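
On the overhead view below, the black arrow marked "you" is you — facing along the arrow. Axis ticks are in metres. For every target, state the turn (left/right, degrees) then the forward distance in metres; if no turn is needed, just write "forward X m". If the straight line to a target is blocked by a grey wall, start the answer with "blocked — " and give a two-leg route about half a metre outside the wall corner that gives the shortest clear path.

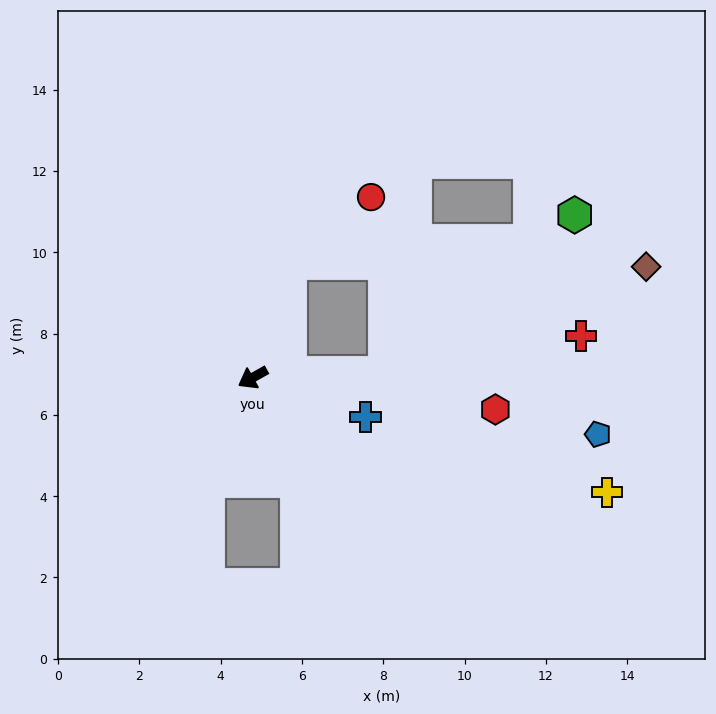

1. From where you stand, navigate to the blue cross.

turn left 131°, forward 2.9 m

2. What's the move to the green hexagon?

blocked — turn left 153°, forward 3.3 m, then turn left 38°, forward 6.1 m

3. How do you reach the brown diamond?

blocked — turn left 153°, forward 3.3 m, then turn left 20°, forward 6.9 m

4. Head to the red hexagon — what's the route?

turn left 143°, forward 6.0 m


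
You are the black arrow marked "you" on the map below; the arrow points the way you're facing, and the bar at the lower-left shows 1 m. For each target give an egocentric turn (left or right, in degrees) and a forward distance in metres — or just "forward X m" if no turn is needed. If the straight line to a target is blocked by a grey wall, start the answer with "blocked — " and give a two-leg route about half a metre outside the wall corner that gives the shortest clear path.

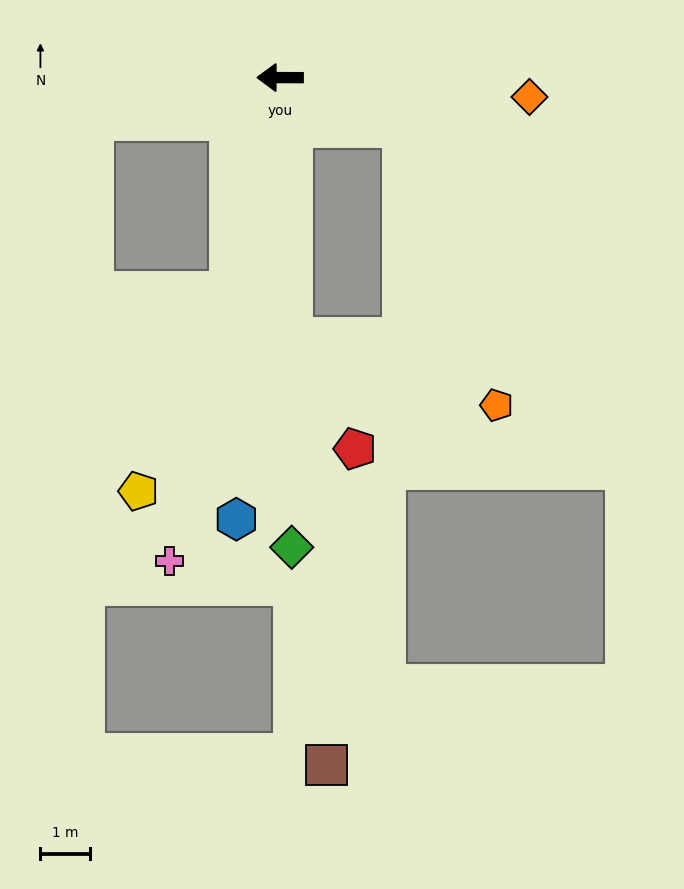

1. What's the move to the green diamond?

turn left 92°, forward 9.5 m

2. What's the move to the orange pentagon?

blocked — turn left 158°, forward 2.7 m, then turn right 49°, forward 6.0 m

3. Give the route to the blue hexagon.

turn left 85°, forward 9.0 m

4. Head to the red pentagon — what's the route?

blocked — turn left 93°, forward 5.3 m, then turn left 27°, forward 2.6 m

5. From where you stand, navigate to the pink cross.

turn left 77°, forward 10.1 m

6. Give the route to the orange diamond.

turn left 176°, forward 5.1 m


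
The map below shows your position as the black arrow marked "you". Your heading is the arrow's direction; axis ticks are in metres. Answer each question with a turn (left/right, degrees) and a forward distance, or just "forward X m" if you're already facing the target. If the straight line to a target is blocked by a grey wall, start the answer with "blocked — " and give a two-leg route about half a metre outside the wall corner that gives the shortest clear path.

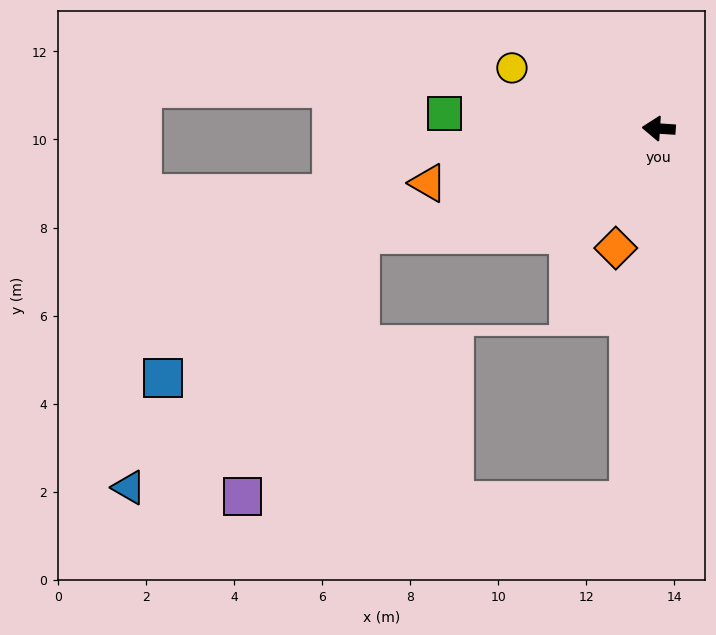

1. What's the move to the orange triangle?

turn left 17°, forward 5.4 m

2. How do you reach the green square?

forward 4.9 m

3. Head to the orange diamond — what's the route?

turn left 74°, forward 2.9 m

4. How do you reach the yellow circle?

turn right 19°, forward 3.6 m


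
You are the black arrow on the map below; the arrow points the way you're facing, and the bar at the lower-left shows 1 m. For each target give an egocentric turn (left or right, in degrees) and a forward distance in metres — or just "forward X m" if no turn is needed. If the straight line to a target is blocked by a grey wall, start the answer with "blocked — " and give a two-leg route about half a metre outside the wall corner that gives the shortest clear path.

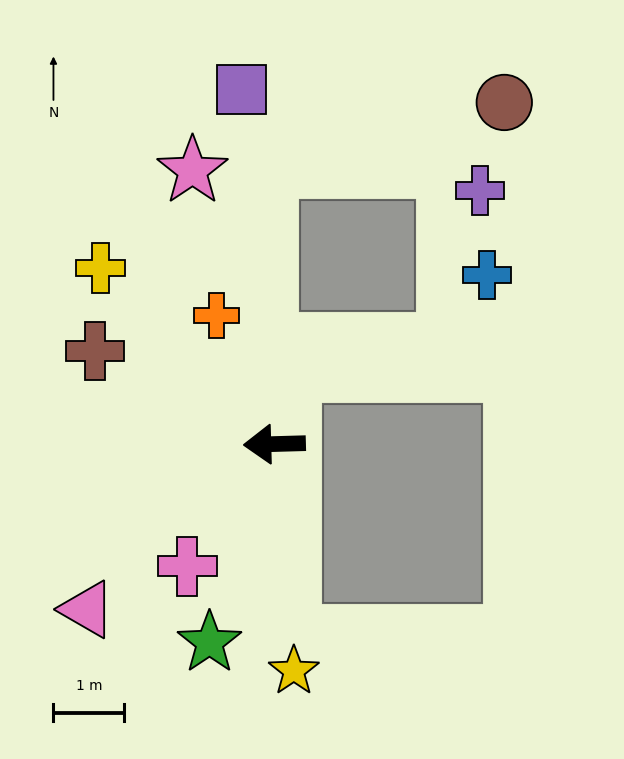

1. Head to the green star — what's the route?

turn left 70°, forward 2.9 m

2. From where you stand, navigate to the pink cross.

turn left 53°, forward 2.1 m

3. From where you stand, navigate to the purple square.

turn right 86°, forward 5.0 m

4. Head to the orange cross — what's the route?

turn right 67°, forward 2.0 m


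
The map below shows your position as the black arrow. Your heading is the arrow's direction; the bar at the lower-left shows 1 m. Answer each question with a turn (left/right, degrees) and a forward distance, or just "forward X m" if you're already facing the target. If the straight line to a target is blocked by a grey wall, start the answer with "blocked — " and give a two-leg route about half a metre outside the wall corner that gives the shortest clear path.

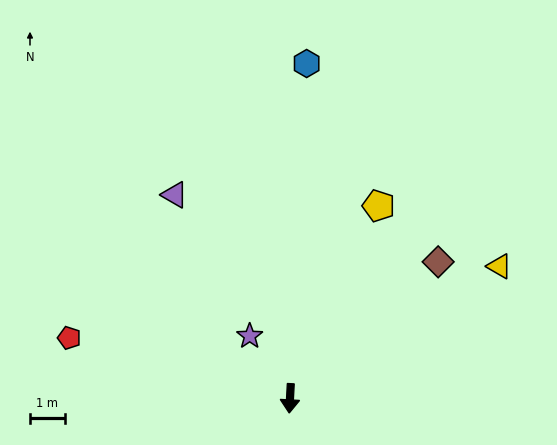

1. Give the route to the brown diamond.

turn left 136°, forward 5.8 m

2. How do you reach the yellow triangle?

turn left 125°, forward 7.2 m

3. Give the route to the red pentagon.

turn right 102°, forward 6.6 m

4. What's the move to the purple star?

turn right 144°, forward 2.1 m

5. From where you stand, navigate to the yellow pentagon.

turn left 158°, forward 6.1 m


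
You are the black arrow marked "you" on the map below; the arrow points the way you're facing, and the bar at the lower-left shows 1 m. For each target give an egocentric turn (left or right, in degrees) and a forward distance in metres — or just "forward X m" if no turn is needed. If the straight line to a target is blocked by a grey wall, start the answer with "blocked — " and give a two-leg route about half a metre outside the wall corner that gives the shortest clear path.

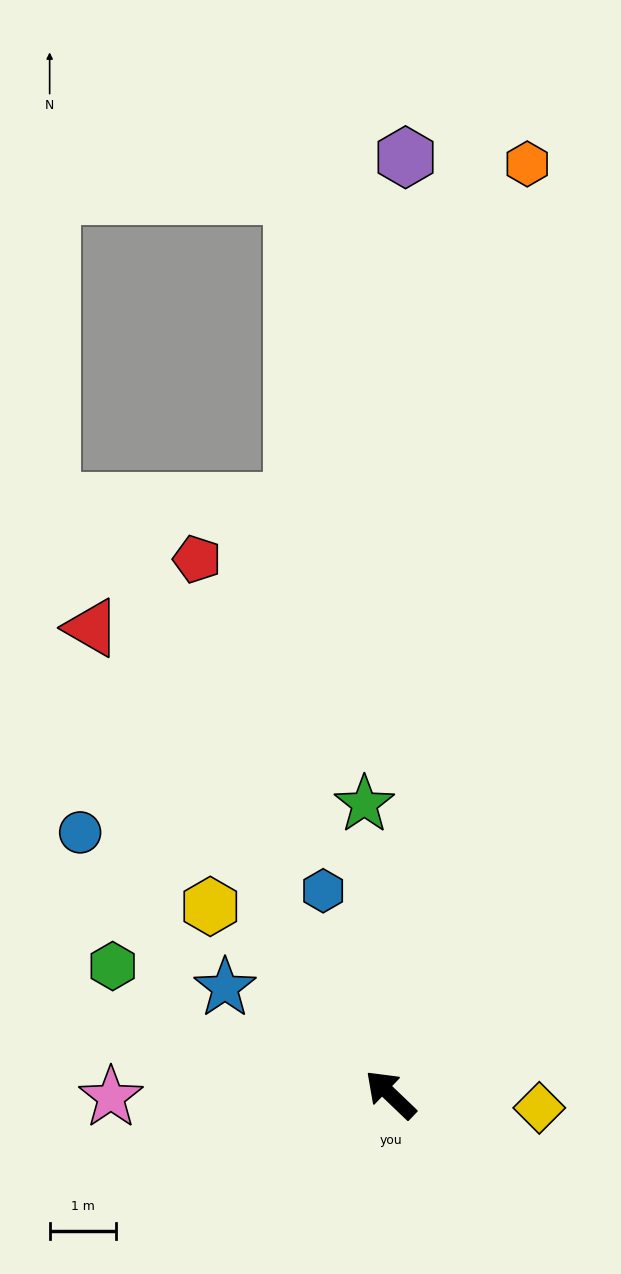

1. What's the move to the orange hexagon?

turn right 55°, forward 14.2 m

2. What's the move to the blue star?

turn left 11°, forward 3.0 m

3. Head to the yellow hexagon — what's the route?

turn right 2°, forward 3.9 m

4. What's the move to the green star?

turn right 41°, forward 4.4 m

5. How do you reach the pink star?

turn left 44°, forward 4.2 m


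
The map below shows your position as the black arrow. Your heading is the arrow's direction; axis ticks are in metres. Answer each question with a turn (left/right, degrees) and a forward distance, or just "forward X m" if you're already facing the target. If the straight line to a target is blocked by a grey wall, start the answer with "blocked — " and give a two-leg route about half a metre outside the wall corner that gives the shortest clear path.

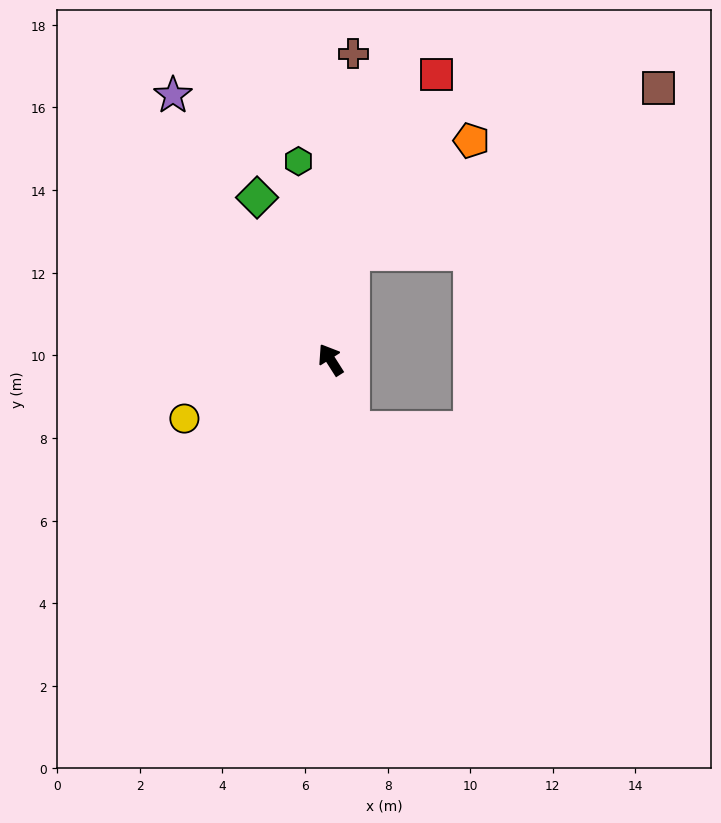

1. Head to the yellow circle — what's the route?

turn left 80°, forward 3.8 m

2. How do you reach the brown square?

blocked — turn right 44°, forward 2.6 m, then turn right 50°, forward 8.4 m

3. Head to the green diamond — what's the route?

turn right 8°, forward 4.3 m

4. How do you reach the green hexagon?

turn right 23°, forward 4.9 m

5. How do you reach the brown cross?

turn right 37°, forward 7.4 m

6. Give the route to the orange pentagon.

blocked — turn right 44°, forward 2.6 m, then turn right 35°, forward 4.0 m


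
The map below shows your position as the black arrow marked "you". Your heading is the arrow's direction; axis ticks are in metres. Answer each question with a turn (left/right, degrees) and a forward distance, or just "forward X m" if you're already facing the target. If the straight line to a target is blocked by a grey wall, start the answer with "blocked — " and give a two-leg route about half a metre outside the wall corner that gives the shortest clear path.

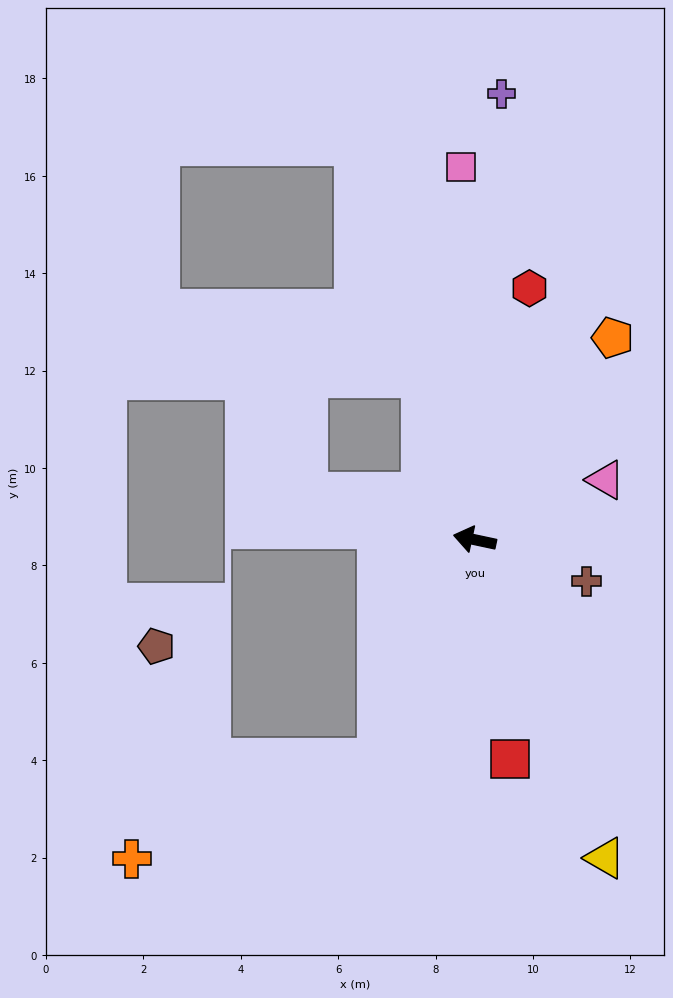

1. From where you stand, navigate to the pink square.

turn right 76°, forward 7.7 m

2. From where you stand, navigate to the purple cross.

turn right 81°, forward 9.2 m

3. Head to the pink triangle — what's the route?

turn right 143°, forward 3.0 m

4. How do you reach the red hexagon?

turn right 90°, forward 5.3 m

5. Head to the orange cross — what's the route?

blocked — turn left 78°, forward 4.9 m, then turn right 44°, forward 5.5 m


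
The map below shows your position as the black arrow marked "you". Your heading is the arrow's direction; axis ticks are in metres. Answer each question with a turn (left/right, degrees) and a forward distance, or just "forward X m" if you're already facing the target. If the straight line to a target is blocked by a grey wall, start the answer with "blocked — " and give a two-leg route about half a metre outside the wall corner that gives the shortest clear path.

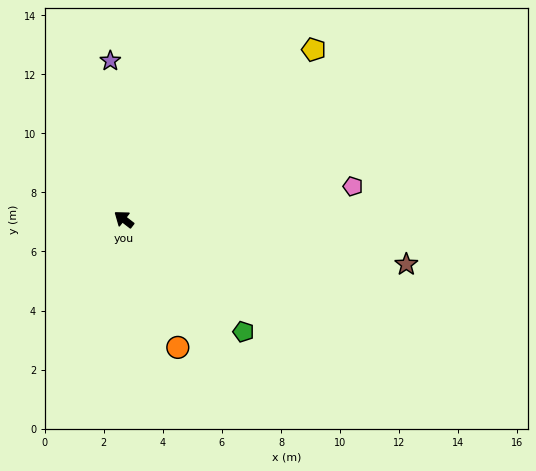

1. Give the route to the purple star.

turn right 47°, forward 5.4 m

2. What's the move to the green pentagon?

turn left 174°, forward 5.6 m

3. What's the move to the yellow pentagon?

turn right 101°, forward 8.6 m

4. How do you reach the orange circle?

turn left 151°, forward 4.7 m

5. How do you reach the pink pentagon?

turn right 134°, forward 7.8 m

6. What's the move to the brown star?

turn right 151°, forward 9.7 m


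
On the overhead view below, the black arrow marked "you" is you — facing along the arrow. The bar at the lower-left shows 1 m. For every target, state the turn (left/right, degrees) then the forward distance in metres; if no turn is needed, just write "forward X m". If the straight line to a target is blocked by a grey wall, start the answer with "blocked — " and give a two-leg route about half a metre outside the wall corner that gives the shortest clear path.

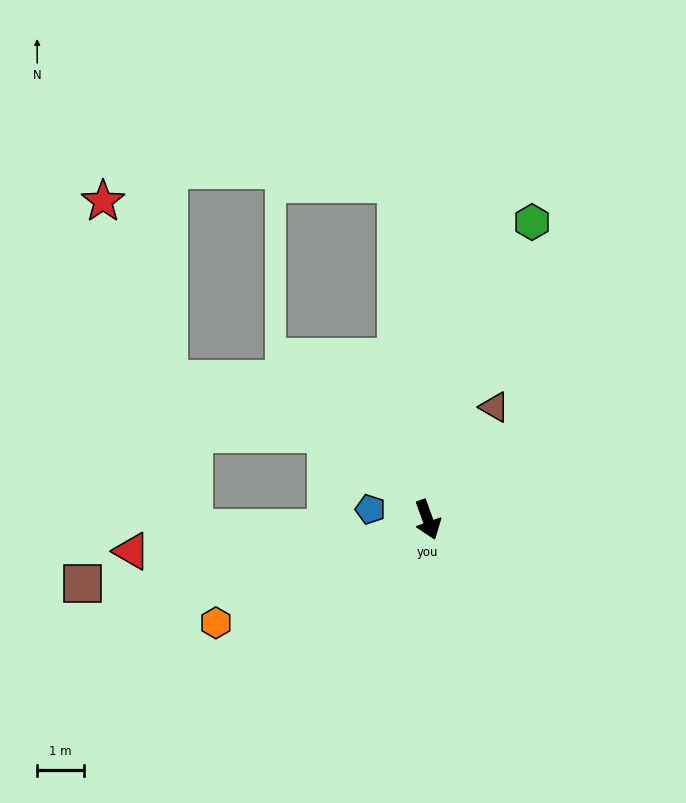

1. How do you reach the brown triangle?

turn left 130°, forward 2.8 m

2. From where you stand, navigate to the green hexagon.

turn left 141°, forward 6.8 m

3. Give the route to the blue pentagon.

turn right 120°, forward 1.3 m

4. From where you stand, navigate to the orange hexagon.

turn right 84°, forward 5.1 m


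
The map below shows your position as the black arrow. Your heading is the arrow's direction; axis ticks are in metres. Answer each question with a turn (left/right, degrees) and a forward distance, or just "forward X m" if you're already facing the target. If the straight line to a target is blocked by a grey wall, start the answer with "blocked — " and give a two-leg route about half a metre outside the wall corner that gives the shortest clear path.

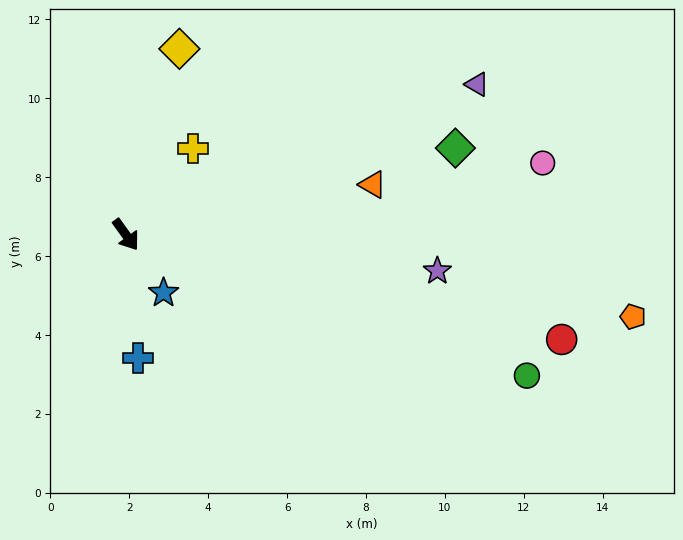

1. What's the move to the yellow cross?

turn left 106°, forward 2.8 m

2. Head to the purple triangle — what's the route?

turn left 77°, forward 9.7 m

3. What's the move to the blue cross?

turn right 30°, forward 3.1 m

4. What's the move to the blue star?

turn right 3°, forward 1.8 m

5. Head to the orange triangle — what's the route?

turn left 66°, forward 6.4 m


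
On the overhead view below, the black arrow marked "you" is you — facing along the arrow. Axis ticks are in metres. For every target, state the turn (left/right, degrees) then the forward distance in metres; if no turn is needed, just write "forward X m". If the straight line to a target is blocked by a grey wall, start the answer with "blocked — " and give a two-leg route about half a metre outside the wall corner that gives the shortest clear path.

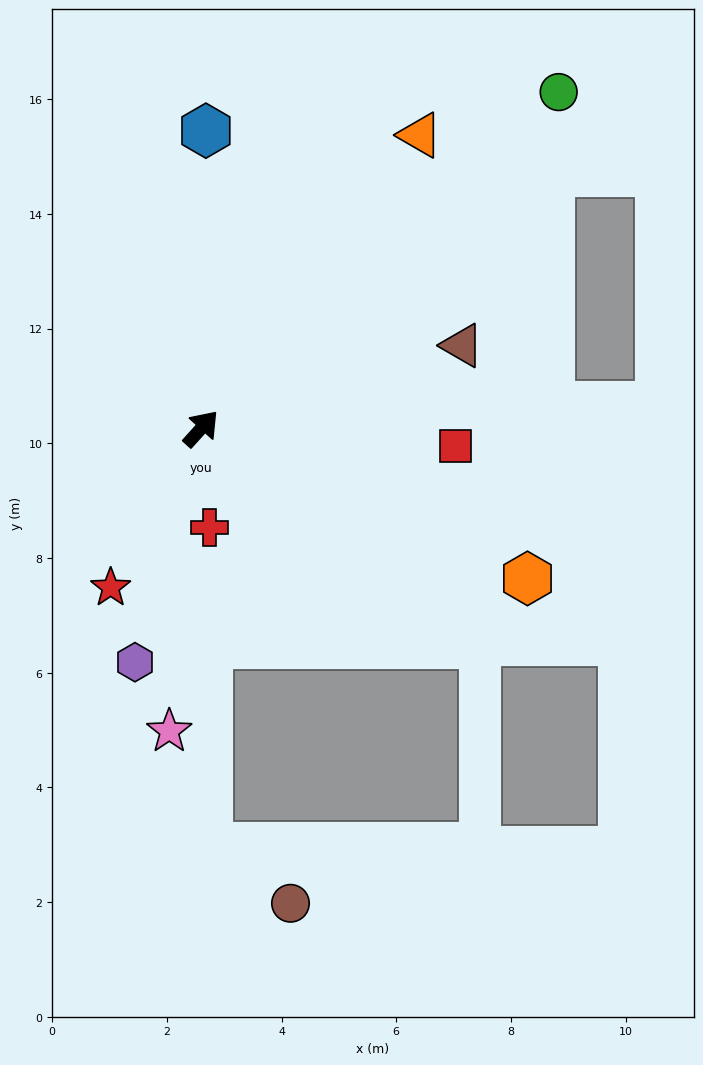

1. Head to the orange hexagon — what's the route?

turn right 73°, forward 6.3 m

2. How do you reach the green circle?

turn right 5°, forward 8.6 m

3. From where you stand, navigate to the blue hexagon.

turn left 41°, forward 5.2 m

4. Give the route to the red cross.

turn right 133°, forward 1.7 m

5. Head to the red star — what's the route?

turn right 168°, forward 3.2 m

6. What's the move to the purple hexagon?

turn right 154°, forward 4.2 m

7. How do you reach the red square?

turn right 52°, forward 4.4 m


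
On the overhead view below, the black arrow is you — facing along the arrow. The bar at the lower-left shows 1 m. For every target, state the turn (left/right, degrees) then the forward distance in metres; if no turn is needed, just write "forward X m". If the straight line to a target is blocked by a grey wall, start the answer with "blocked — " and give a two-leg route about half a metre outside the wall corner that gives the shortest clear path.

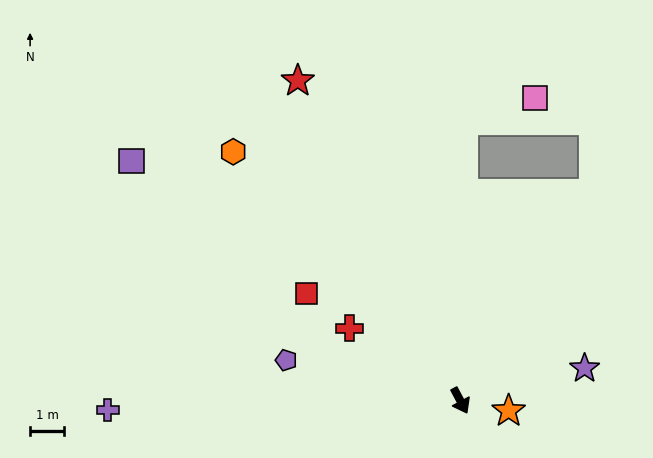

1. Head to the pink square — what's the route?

blocked — turn left 151°, forward 8.1 m, then turn right 71°, forward 2.2 m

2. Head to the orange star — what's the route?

turn left 50°, forward 1.4 m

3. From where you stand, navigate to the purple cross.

turn right 116°, forward 10.3 m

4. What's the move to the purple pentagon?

turn right 131°, forward 5.2 m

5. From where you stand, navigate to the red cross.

turn right 151°, forward 3.8 m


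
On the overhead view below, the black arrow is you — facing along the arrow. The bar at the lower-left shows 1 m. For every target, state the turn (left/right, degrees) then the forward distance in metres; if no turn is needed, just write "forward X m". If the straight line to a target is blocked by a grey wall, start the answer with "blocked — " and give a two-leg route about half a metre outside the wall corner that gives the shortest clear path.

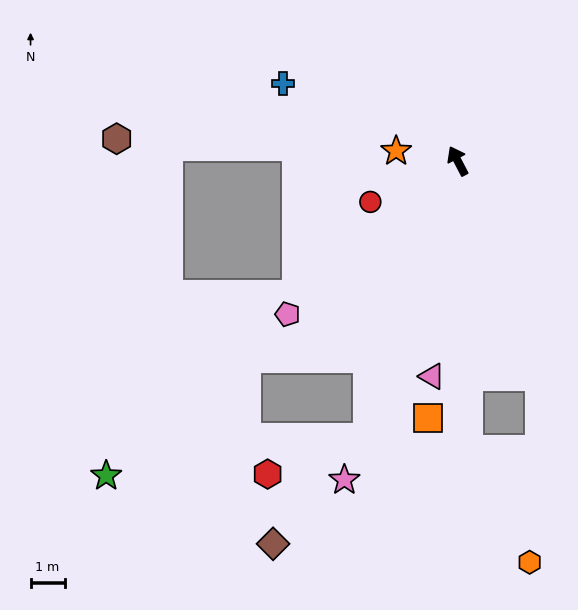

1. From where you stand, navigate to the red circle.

turn left 88°, forward 2.8 m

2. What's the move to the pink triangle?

turn left 146°, forward 6.4 m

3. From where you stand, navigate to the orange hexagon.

blocked — turn left 154°, forward 8.5 m, then turn left 27°, forward 3.8 m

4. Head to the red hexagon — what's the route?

blocked — turn left 134°, forward 8.5 m, then turn right 51°, forward 3.1 m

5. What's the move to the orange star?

turn left 53°, forward 1.8 m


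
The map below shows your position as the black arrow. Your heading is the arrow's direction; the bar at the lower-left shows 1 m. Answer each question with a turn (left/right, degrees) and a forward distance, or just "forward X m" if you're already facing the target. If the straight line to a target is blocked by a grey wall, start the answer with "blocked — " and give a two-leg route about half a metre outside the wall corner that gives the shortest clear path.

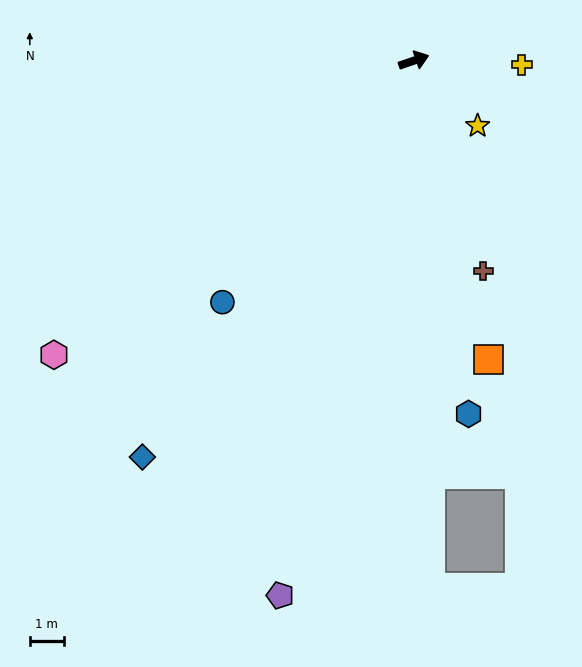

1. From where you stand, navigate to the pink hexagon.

turn right 160°, forward 13.7 m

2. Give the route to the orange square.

turn right 95°, forward 9.1 m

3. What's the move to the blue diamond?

turn right 143°, forward 14.2 m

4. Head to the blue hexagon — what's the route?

turn right 100°, forward 10.6 m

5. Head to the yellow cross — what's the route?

turn right 21°, forward 3.2 m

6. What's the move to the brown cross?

turn right 91°, forward 6.5 m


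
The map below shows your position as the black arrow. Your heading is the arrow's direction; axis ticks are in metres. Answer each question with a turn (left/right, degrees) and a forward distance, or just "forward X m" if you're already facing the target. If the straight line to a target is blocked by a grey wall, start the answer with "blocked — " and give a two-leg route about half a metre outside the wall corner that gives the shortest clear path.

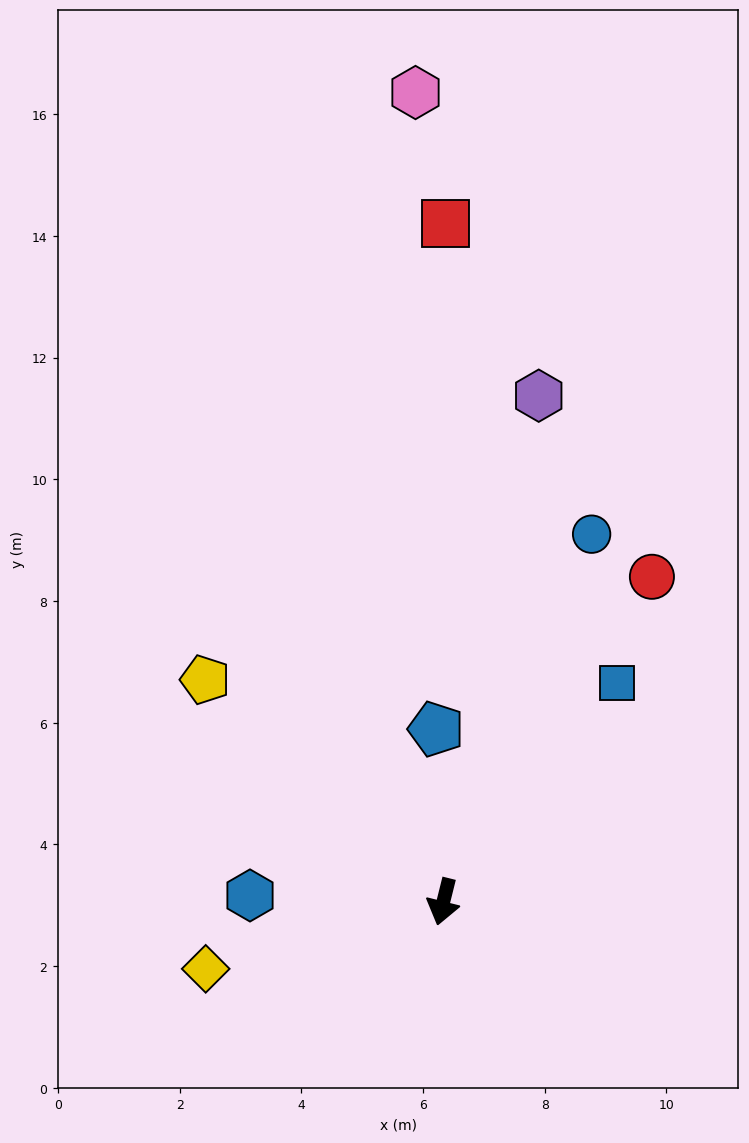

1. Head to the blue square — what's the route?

turn left 156°, forward 4.6 m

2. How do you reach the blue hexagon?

turn right 78°, forward 3.2 m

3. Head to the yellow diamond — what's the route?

turn right 60°, forward 4.1 m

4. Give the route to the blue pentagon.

turn right 164°, forward 2.8 m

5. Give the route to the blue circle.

turn left 172°, forward 6.5 m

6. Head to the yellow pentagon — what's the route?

turn right 119°, forward 5.4 m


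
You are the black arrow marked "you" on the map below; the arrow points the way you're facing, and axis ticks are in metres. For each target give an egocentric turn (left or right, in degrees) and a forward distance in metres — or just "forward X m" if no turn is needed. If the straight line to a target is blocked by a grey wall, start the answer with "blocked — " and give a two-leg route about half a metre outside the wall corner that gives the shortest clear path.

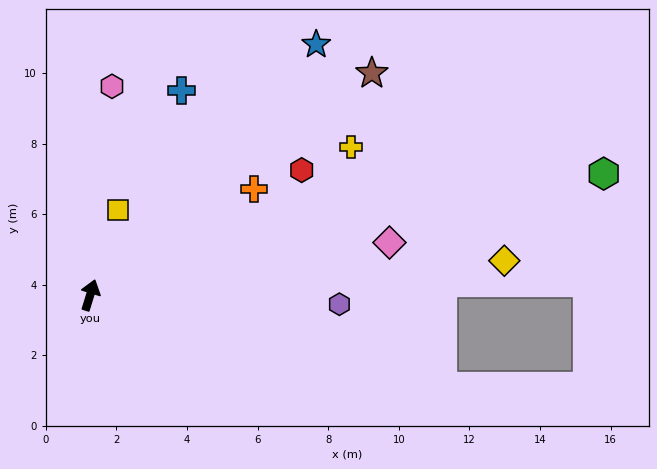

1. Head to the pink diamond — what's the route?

turn right 63°, forward 8.6 m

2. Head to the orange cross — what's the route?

turn right 40°, forward 5.5 m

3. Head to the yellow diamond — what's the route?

turn right 68°, forward 11.8 m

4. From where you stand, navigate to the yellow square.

forward 2.5 m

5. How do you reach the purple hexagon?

turn right 75°, forward 7.1 m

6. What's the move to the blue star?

turn right 25°, forward 9.6 m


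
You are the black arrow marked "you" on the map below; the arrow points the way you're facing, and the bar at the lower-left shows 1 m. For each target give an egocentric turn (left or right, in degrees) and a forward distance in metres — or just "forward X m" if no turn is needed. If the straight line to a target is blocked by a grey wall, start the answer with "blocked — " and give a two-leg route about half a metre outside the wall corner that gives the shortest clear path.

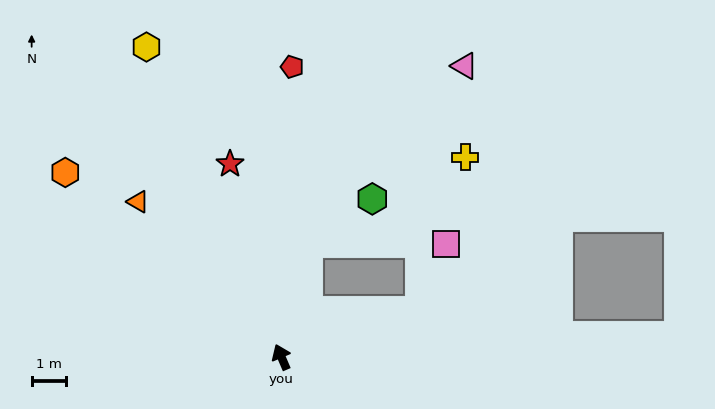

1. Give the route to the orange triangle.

turn left 20°, forward 6.1 m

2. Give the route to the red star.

turn right 8°, forward 5.7 m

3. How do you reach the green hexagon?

blocked — turn right 37°, forward 3.4 m, then turn right 41°, forward 2.2 m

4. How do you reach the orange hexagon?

turn left 26°, forward 8.2 m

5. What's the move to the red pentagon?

turn right 25°, forward 8.3 m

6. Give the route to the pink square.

blocked — turn right 95°, forward 4.2 m, then turn left 50°, forward 2.1 m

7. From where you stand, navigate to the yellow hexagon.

forward 9.7 m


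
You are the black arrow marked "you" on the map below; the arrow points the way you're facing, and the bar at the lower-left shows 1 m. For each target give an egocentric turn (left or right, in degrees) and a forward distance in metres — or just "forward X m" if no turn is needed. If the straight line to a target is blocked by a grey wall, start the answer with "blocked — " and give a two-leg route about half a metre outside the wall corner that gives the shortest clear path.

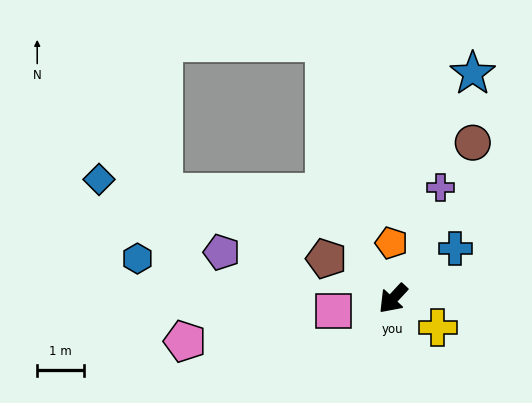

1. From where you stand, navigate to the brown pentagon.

turn right 78°, forward 1.7 m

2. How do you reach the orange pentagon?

turn right 136°, forward 1.2 m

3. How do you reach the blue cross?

turn left 172°, forward 1.7 m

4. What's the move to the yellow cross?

turn left 100°, forward 1.2 m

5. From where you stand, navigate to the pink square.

turn right 35°, forward 1.3 m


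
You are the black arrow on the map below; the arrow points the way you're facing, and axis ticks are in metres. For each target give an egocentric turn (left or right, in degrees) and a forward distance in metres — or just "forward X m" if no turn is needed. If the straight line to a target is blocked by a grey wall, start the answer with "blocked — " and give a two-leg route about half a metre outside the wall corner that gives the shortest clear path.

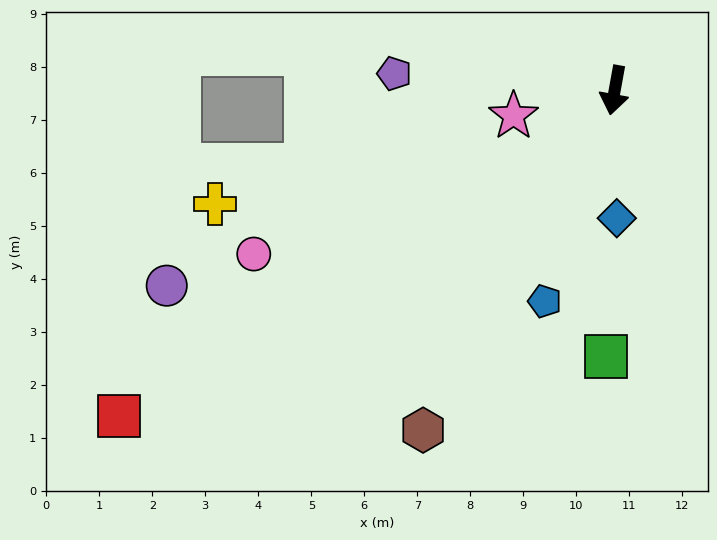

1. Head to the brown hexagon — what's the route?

turn right 19°, forward 7.4 m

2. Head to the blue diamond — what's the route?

turn left 11°, forward 2.4 m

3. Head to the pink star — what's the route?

turn right 66°, forward 2.0 m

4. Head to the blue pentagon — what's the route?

turn right 8°, forward 4.2 m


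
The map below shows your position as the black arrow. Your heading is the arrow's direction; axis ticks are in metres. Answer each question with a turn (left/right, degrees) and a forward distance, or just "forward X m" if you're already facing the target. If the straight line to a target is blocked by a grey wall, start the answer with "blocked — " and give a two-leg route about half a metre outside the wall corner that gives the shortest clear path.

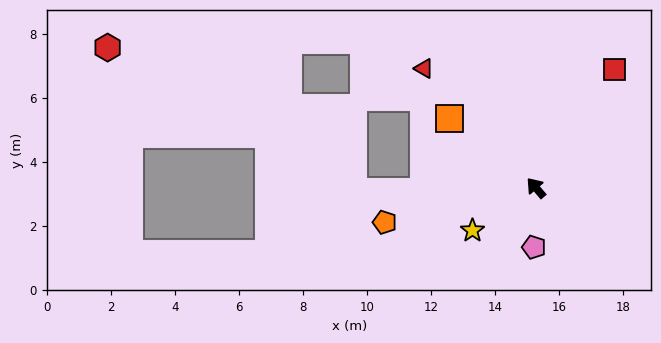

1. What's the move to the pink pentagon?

turn left 138°, forward 1.9 m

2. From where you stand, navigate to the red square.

turn right 74°, forward 4.4 m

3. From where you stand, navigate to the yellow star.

turn left 83°, forward 2.4 m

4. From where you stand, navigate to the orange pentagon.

turn left 62°, forward 4.8 m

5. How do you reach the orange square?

turn left 11°, forward 3.4 m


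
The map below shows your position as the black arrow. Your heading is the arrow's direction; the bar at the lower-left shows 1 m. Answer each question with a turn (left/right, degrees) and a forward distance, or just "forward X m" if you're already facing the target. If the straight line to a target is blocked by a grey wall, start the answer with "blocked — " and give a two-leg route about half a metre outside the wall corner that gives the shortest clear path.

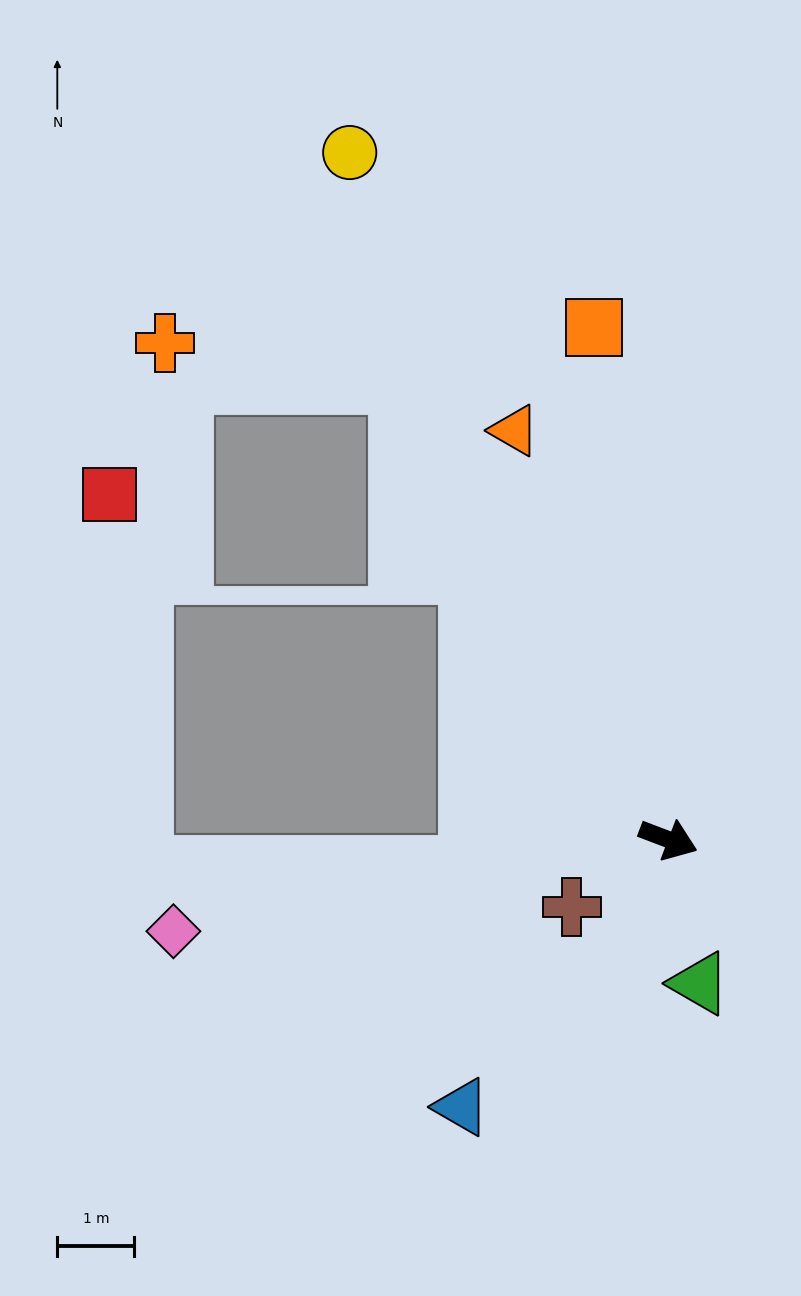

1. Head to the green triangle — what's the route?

turn right 57°, forward 1.9 m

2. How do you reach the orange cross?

blocked — turn left 141°, forward 6.9 m, then turn left 51°, forward 3.1 m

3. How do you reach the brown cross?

turn right 124°, forward 1.5 m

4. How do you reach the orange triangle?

turn left 132°, forward 5.7 m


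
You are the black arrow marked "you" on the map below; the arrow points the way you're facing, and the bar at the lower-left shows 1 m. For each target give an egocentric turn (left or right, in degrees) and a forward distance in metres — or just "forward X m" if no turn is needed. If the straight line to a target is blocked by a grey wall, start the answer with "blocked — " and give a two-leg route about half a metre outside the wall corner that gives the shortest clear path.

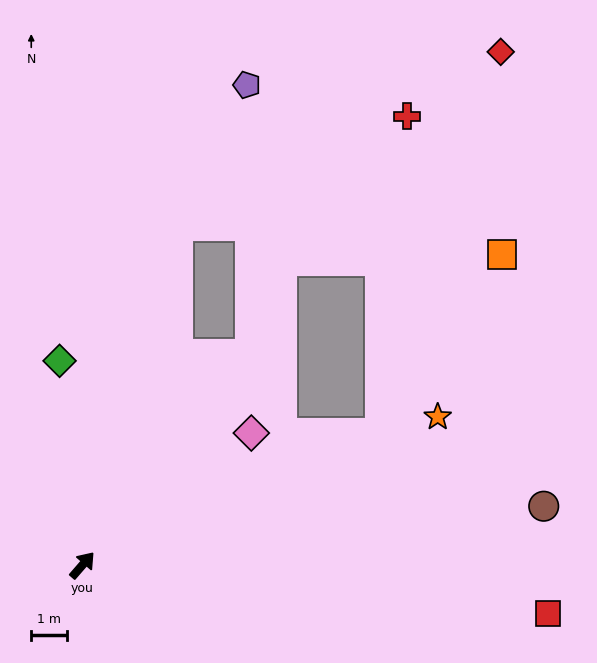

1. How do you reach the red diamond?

blocked — turn right 25°, forward 9.2 m, then turn left 48°, forward 11.3 m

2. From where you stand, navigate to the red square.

turn right 55°, forward 13.2 m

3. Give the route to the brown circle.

turn right 42°, forward 13.2 m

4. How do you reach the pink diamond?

turn right 11°, forward 6.1 m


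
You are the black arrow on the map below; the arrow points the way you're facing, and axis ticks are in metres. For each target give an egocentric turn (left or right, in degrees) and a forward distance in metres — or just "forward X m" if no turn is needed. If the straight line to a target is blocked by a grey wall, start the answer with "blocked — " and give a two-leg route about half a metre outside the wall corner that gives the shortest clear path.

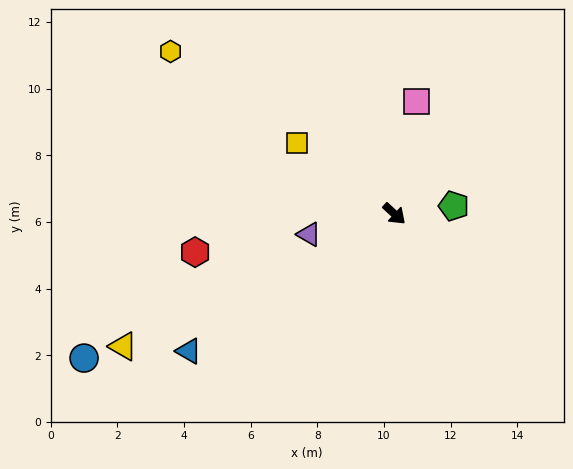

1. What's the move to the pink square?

turn left 122°, forward 3.4 m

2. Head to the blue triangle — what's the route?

turn right 104°, forward 7.4 m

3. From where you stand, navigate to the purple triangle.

turn right 124°, forward 2.6 m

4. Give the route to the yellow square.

turn right 173°, forward 3.6 m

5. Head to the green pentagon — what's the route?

turn left 50°, forward 1.8 m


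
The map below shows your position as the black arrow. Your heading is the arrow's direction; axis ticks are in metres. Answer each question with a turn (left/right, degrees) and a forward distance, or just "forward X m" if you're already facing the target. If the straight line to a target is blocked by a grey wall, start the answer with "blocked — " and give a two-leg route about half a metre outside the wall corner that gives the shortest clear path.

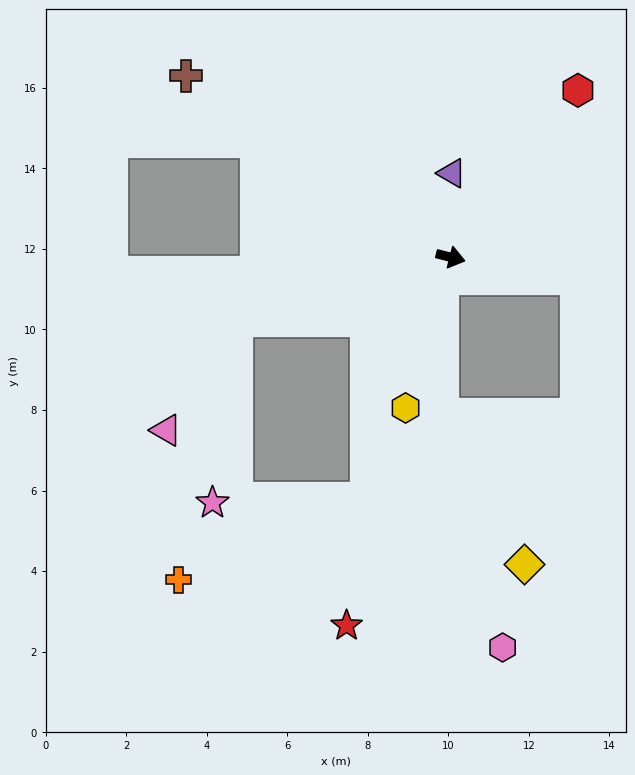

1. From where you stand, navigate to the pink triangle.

blocked — turn right 149°, forward 5.6 m, then turn left 41°, forward 3.2 m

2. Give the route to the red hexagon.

turn left 67°, forward 5.2 m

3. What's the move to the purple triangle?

turn left 103°, forward 2.1 m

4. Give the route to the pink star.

blocked — turn right 149°, forward 5.6 m, then turn left 66°, forward 4.6 m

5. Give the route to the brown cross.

turn left 160°, forward 8.0 m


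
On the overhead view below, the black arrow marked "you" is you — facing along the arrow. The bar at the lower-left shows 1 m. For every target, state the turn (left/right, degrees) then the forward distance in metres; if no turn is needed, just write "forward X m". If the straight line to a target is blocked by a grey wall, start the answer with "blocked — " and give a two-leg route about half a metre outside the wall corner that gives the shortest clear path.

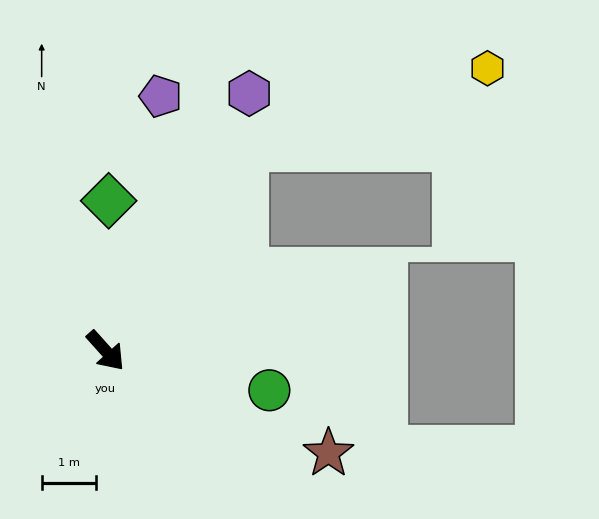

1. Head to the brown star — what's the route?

turn left 23°, forward 4.5 m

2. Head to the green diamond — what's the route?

turn left 137°, forward 2.8 m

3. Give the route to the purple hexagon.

turn left 109°, forward 5.4 m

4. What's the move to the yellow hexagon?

blocked — turn left 103°, forward 4.5 m, then turn right 36°, forward 4.7 m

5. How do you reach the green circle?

turn left 35°, forward 3.1 m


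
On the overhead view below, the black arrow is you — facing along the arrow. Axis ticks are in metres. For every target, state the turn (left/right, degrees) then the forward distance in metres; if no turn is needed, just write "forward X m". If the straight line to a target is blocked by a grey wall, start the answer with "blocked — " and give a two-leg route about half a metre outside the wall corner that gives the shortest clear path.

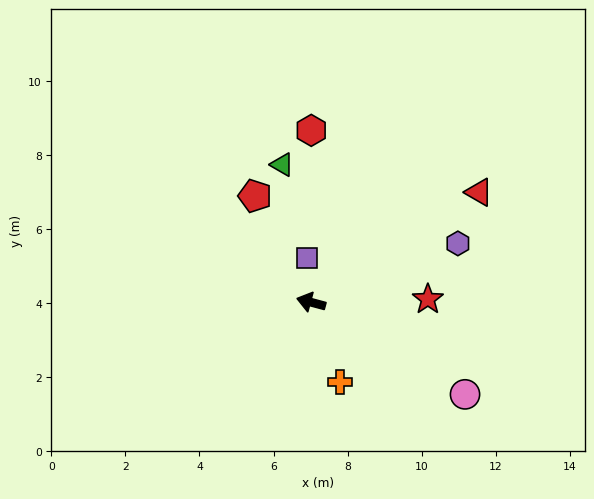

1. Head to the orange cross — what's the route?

turn left 125°, forward 2.3 m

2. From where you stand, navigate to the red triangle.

turn right 132°, forward 5.4 m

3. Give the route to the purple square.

turn right 69°, forward 1.2 m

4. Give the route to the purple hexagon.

turn right 143°, forward 4.3 m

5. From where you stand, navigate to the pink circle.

turn left 164°, forward 4.8 m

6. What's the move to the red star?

turn right 163°, forward 3.2 m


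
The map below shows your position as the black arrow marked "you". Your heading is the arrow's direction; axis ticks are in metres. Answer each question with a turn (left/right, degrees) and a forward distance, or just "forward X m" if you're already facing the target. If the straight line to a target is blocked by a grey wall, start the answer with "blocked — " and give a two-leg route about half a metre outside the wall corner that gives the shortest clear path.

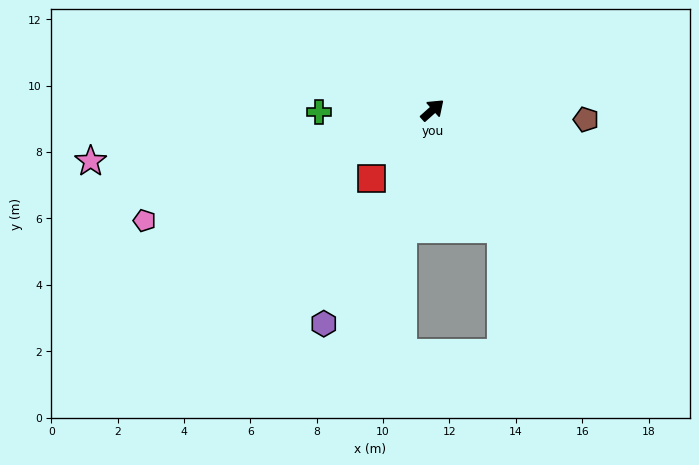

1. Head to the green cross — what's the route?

turn left 139°, forward 3.4 m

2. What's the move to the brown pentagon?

turn right 45°, forward 4.6 m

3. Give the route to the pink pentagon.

turn left 159°, forward 9.3 m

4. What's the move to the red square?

turn right 174°, forward 2.8 m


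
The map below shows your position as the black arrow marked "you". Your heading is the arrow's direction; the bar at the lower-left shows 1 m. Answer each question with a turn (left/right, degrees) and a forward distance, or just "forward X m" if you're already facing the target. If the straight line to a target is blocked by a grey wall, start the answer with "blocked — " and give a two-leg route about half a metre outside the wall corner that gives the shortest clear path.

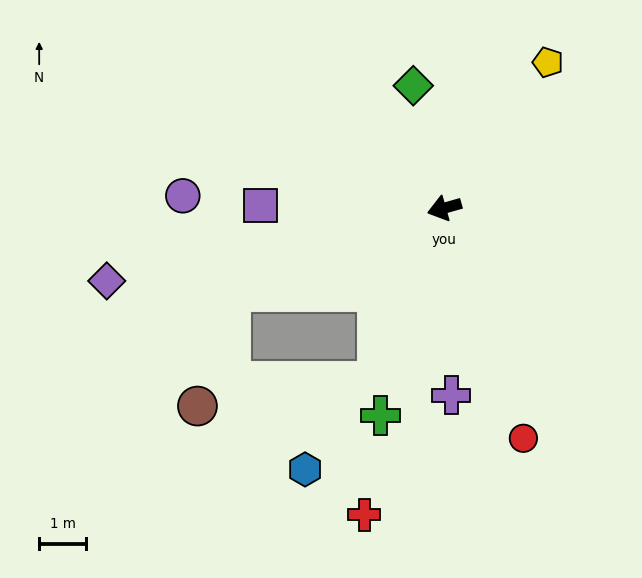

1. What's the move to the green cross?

turn left 57°, forward 4.6 m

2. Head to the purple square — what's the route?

turn right 17°, forward 3.9 m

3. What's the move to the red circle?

turn left 93°, forward 5.1 m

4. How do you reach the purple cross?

turn left 76°, forward 4.0 m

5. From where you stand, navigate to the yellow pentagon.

turn right 141°, forward 3.8 m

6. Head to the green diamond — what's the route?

turn right 92°, forward 2.7 m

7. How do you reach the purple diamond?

turn right 4°, forward 7.3 m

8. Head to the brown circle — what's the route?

blocked — turn left 5°, forward 4.9 m, then turn left 53°, forward 2.5 m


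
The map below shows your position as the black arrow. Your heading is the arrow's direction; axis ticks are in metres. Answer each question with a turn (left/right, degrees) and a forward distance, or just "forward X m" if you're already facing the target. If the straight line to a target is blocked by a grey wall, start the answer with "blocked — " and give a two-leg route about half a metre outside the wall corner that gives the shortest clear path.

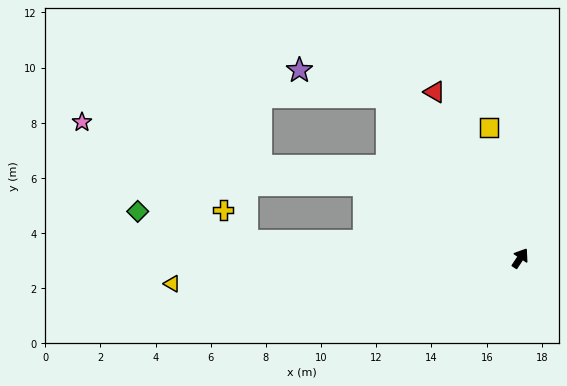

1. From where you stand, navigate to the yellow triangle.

turn left 128°, forward 12.6 m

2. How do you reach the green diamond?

blocked — turn left 120°, forward 9.9 m, then turn right 12°, forward 4.1 m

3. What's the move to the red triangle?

turn left 61°, forward 6.8 m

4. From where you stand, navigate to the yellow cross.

blocked — turn left 120°, forward 9.9 m, then turn right 50°, forward 1.4 m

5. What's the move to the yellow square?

turn left 47°, forward 4.9 m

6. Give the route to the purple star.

blocked — turn left 73°, forward 7.6 m, then turn left 34°, forward 3.3 m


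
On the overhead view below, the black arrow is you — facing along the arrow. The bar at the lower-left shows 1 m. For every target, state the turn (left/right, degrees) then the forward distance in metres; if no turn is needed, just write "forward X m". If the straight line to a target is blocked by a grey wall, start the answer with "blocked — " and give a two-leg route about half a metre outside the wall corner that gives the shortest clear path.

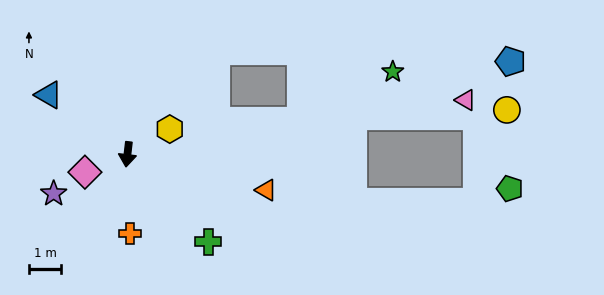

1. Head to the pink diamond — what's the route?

turn right 61°, forward 1.4 m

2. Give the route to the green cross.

turn left 50°, forward 3.7 m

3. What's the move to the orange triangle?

turn left 82°, forward 4.4 m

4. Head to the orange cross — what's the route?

turn left 9°, forward 2.4 m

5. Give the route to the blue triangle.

turn right 120°, forward 3.0 m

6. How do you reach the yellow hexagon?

turn left 128°, forward 1.5 m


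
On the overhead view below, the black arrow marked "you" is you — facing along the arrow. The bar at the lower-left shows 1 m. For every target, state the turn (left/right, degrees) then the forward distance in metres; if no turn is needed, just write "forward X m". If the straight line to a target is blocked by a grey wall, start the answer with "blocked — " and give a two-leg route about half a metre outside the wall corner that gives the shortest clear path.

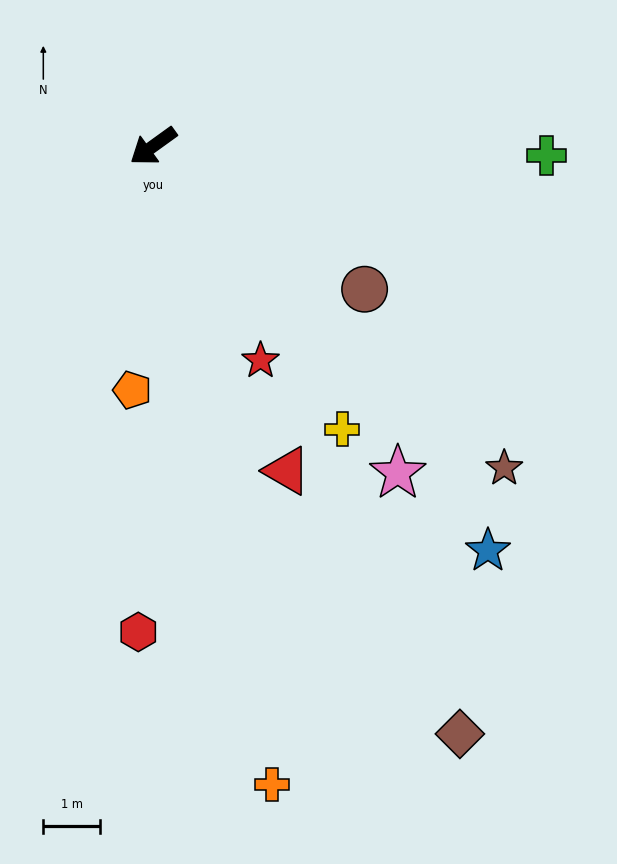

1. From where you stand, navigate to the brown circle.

turn left 110°, forward 4.5 m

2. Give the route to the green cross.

turn left 143°, forward 6.9 m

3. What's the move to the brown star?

turn left 102°, forward 8.4 m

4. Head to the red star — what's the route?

turn left 81°, forward 4.2 m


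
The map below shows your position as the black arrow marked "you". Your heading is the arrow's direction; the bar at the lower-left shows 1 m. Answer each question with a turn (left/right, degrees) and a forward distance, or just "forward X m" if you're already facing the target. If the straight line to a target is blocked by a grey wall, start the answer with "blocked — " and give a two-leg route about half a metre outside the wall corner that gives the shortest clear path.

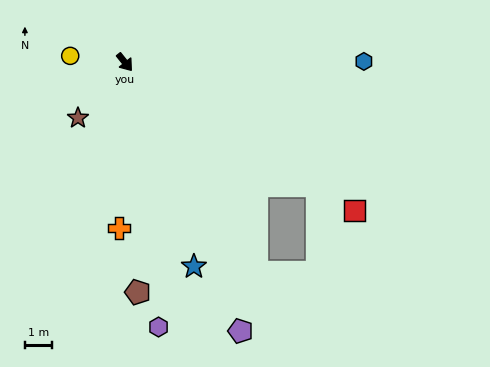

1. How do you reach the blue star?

turn right 20°, forward 8.0 m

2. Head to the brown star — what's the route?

turn right 79°, forward 2.7 m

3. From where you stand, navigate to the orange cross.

turn right 41°, forward 6.2 m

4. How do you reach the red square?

turn left 19°, forward 10.2 m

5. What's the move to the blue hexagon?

turn left 52°, forward 8.9 m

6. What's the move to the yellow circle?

turn right 135°, forward 2.1 m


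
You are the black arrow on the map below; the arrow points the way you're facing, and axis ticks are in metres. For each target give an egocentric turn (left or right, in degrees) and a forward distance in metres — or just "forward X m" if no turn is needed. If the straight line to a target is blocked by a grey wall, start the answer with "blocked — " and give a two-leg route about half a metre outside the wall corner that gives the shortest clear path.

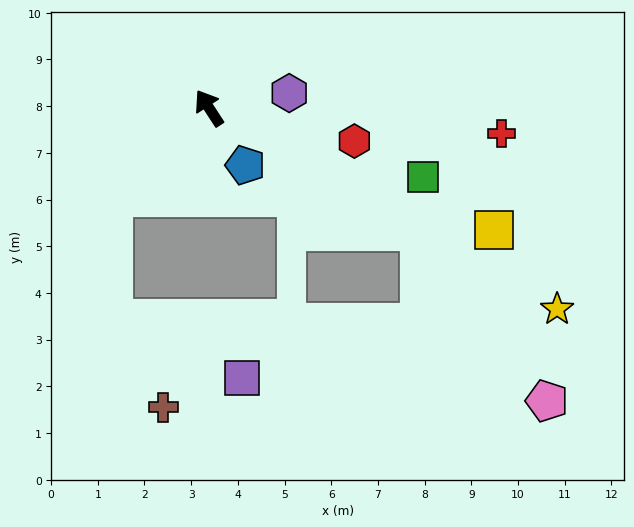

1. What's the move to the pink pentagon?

blocked — turn right 153°, forward 5.2 m, then turn right 23°, forward 4.5 m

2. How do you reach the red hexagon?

turn right 136°, forward 3.2 m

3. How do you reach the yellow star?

turn right 153°, forward 8.6 m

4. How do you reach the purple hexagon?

turn right 113°, forward 1.7 m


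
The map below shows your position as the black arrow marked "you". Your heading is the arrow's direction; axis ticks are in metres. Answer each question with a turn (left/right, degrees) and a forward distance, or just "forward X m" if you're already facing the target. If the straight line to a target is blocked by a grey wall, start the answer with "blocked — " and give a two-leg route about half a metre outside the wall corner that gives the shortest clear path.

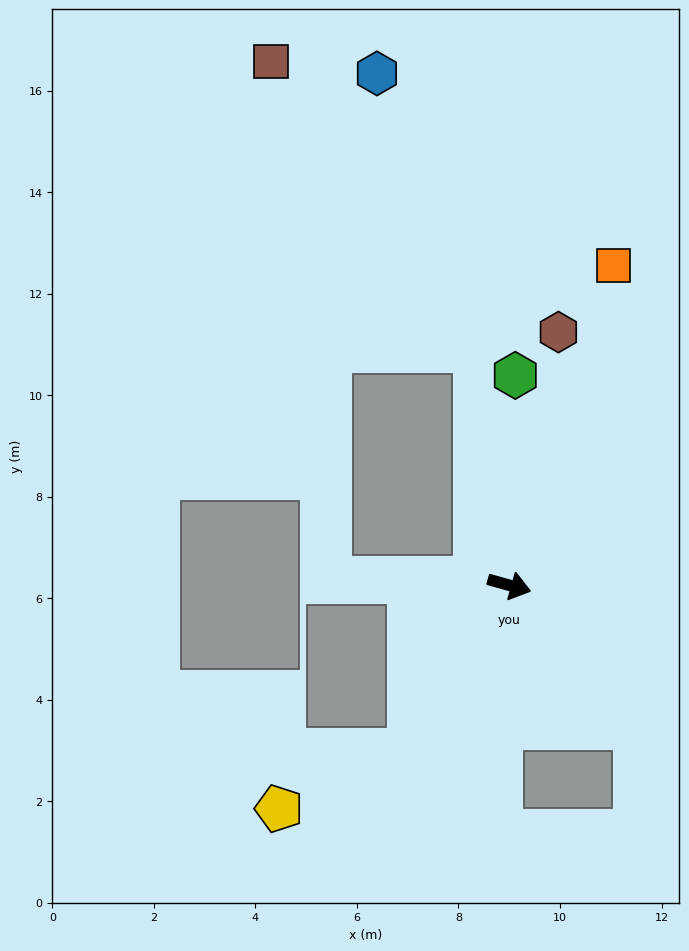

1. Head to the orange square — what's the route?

turn left 88°, forward 6.6 m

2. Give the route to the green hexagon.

turn left 104°, forward 4.1 m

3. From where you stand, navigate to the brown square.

blocked — turn left 114°, forward 4.7 m, then turn left 27°, forward 7.0 m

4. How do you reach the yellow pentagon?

blocked — turn right 106°, forward 3.8 m, then turn right 34°, forward 2.8 m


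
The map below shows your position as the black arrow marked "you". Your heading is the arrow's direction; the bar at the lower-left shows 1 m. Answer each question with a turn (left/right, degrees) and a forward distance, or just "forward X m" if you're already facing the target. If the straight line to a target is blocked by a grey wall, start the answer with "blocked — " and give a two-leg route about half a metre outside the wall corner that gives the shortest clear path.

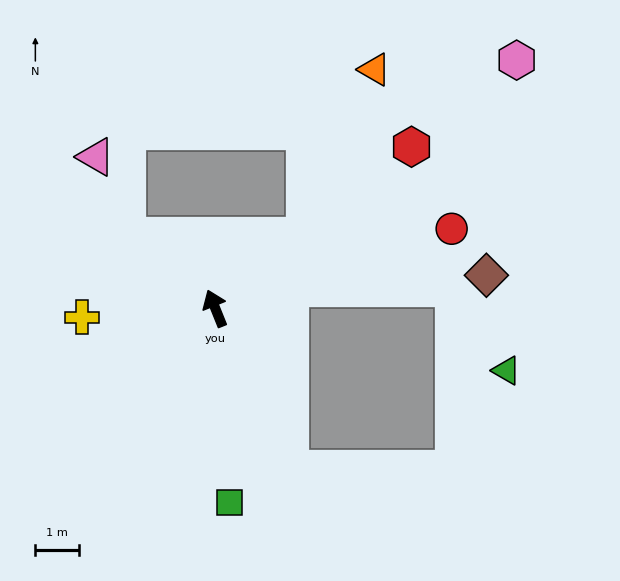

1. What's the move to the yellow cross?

turn left 72°, forward 3.1 m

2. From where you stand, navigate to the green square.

turn left 162°, forward 4.5 m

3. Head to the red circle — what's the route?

turn right 93°, forward 5.7 m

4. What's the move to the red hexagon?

turn right 72°, forward 5.8 m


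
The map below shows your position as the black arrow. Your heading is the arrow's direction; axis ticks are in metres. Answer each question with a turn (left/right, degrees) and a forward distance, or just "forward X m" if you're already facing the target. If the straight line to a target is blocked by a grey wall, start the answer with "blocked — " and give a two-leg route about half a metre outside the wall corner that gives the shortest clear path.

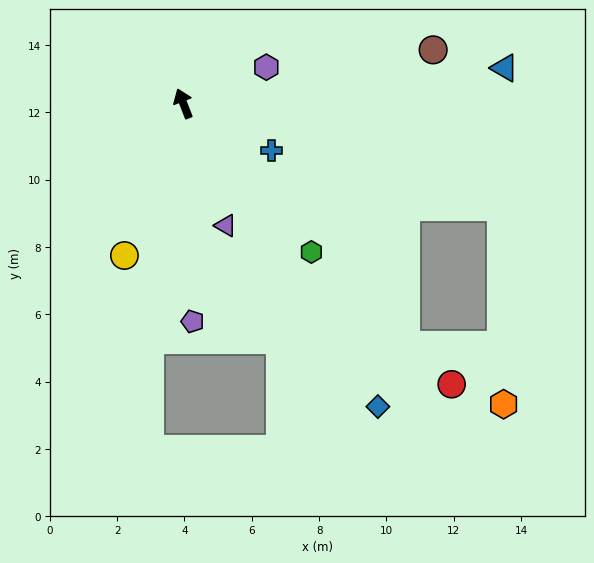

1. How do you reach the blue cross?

turn right 139°, forward 3.0 m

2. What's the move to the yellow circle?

turn left 138°, forward 4.8 m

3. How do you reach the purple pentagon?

turn left 161°, forward 6.5 m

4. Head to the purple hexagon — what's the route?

turn right 88°, forward 2.7 m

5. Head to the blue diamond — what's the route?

turn right 169°, forward 10.7 m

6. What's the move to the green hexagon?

turn right 160°, forward 5.8 m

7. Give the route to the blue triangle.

turn right 105°, forward 9.6 m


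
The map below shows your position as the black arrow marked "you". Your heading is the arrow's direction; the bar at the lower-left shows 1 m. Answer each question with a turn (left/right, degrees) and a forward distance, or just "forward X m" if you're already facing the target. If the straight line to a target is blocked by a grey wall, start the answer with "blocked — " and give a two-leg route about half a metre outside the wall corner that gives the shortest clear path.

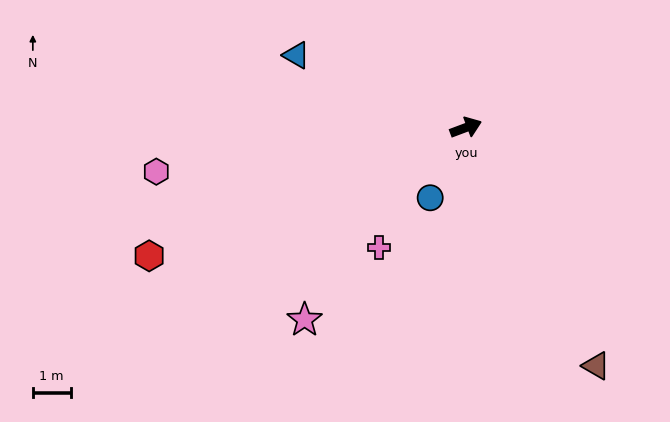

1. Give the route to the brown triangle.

turn right 82°, forward 7.2 m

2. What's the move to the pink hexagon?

turn left 168°, forward 8.3 m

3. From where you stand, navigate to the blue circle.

turn right 138°, forward 2.1 m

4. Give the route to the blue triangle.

turn left 136°, forward 4.9 m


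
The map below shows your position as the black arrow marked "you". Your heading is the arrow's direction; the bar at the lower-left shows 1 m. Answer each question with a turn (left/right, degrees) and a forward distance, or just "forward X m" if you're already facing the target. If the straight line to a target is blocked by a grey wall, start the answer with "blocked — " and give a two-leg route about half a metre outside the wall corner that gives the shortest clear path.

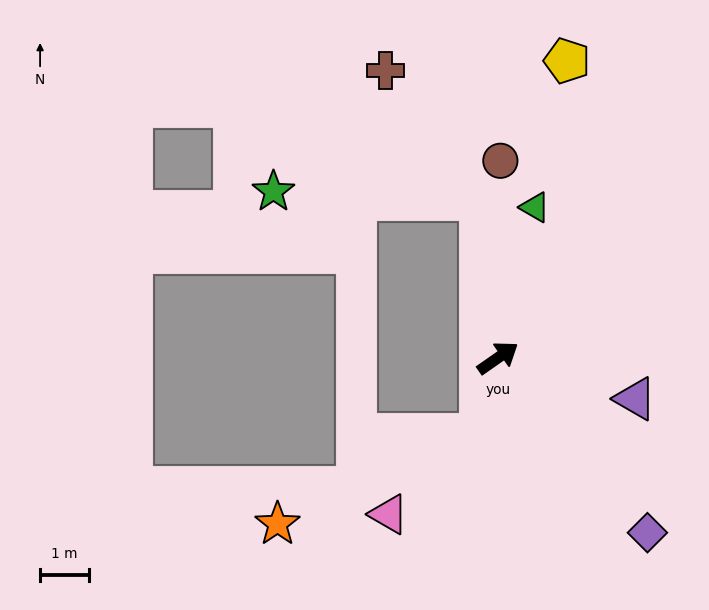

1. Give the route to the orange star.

blocked — turn right 138°, forward 1.6 m, then turn right 53°, forward 4.6 m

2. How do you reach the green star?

blocked — turn left 62°, forward 3.3 m, then turn left 81°, forward 4.3 m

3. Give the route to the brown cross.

blocked — turn left 62°, forward 3.3 m, then turn left 29°, forward 3.3 m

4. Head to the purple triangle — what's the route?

turn right 52°, forward 3.0 m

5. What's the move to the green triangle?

turn left 41°, forward 3.2 m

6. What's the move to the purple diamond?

turn right 84°, forward 4.7 m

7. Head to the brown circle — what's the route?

turn left 54°, forward 4.1 m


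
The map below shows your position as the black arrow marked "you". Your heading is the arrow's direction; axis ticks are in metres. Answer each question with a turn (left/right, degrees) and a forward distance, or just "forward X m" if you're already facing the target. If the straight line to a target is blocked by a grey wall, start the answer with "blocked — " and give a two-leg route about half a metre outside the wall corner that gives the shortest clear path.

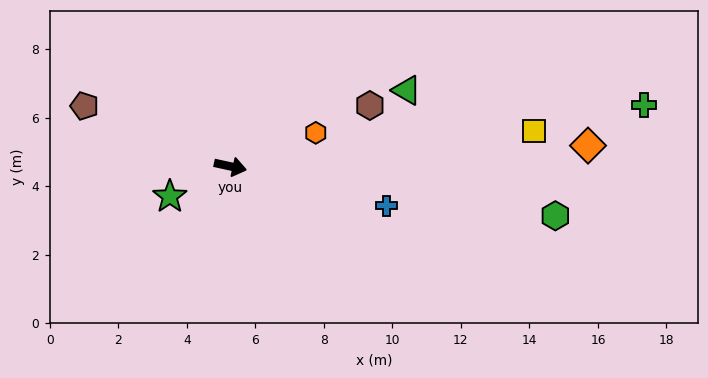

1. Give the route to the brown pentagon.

turn left 170°, forward 4.6 m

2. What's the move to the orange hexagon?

turn left 34°, forward 2.7 m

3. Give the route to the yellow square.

turn left 19°, forward 8.9 m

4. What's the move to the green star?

turn right 141°, forward 2.0 m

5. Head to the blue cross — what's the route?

forward 4.7 m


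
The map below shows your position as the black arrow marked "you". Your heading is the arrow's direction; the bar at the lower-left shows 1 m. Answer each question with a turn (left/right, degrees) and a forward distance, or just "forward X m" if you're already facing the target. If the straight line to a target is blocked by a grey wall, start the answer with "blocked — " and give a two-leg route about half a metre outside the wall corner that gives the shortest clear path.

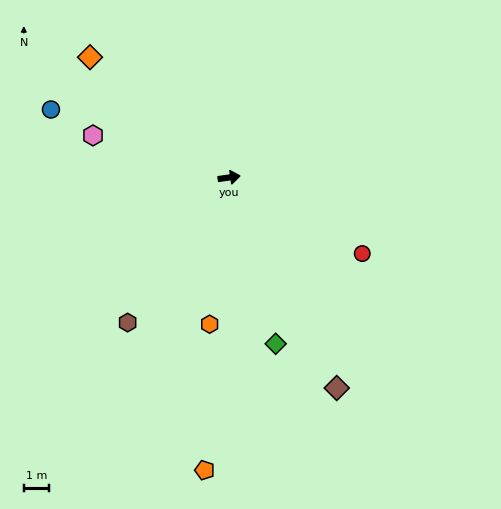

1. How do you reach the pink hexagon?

turn left 155°, forward 5.7 m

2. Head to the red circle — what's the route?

turn right 38°, forward 6.2 m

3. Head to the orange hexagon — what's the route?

turn right 106°, forward 6.0 m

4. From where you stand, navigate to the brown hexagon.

turn right 133°, forward 7.1 m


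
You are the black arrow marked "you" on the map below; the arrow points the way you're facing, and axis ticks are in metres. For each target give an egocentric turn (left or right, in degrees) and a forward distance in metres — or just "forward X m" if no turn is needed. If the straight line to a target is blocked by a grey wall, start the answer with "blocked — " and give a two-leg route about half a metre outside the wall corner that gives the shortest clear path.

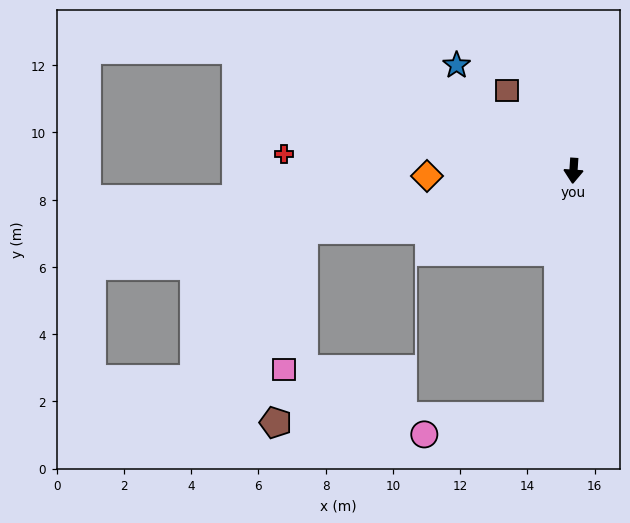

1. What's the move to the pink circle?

blocked — forward 7.3 m, then turn right 78°, forward 4.0 m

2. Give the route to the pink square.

blocked — turn right 74°, forward 8.2 m, then turn left 70°, forward 4.2 m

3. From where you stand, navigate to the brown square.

turn right 137°, forward 3.1 m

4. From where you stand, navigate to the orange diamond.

turn right 84°, forward 4.4 m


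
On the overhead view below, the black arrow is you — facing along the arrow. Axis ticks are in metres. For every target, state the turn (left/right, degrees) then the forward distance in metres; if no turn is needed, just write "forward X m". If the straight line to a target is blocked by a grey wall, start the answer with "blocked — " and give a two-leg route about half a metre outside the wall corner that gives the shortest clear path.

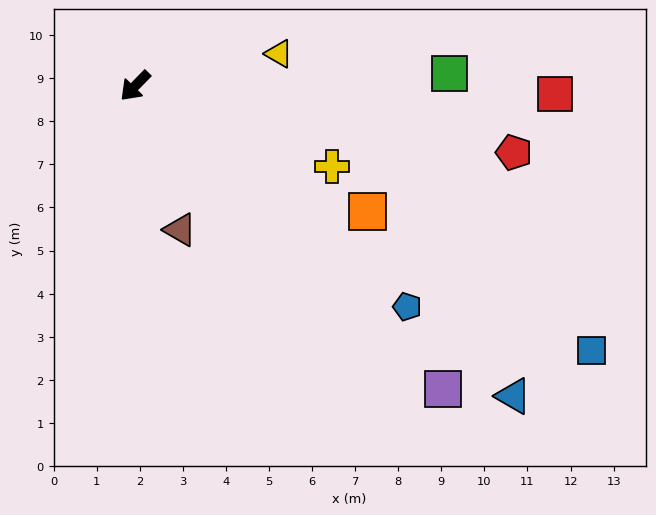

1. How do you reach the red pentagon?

turn left 124°, forward 8.9 m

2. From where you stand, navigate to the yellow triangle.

turn left 147°, forward 3.4 m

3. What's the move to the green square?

turn left 137°, forward 7.3 m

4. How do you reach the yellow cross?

turn left 112°, forward 4.9 m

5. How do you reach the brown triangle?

turn left 62°, forward 3.5 m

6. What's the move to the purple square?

turn left 90°, forward 10.0 m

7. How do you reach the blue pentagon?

turn left 95°, forward 8.1 m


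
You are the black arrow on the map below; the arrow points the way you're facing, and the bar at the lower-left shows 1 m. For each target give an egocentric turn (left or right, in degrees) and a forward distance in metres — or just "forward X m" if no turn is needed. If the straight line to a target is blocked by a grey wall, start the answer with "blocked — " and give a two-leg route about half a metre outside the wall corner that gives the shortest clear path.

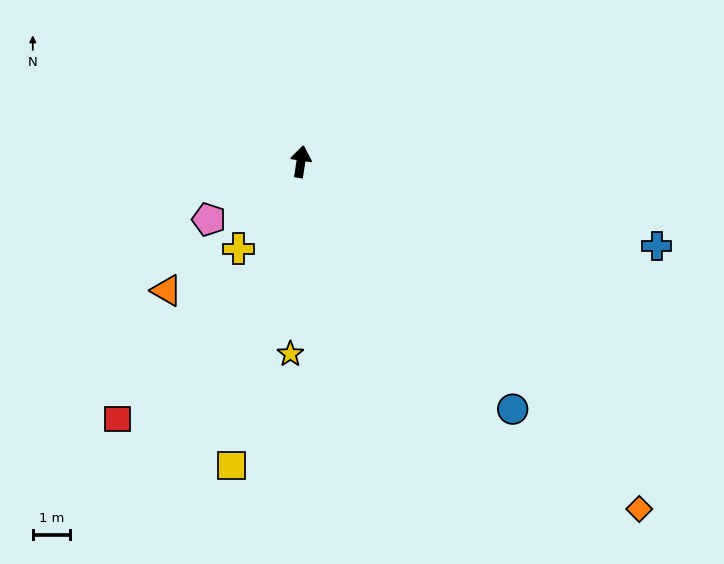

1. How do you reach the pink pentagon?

turn left 131°, forward 2.9 m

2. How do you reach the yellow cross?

turn left 153°, forward 2.9 m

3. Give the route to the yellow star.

turn right 174°, forward 5.2 m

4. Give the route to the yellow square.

turn left 176°, forward 8.4 m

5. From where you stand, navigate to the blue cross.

turn right 95°, forward 9.9 m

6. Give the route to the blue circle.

turn right 131°, forward 8.8 m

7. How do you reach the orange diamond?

turn right 127°, forward 13.1 m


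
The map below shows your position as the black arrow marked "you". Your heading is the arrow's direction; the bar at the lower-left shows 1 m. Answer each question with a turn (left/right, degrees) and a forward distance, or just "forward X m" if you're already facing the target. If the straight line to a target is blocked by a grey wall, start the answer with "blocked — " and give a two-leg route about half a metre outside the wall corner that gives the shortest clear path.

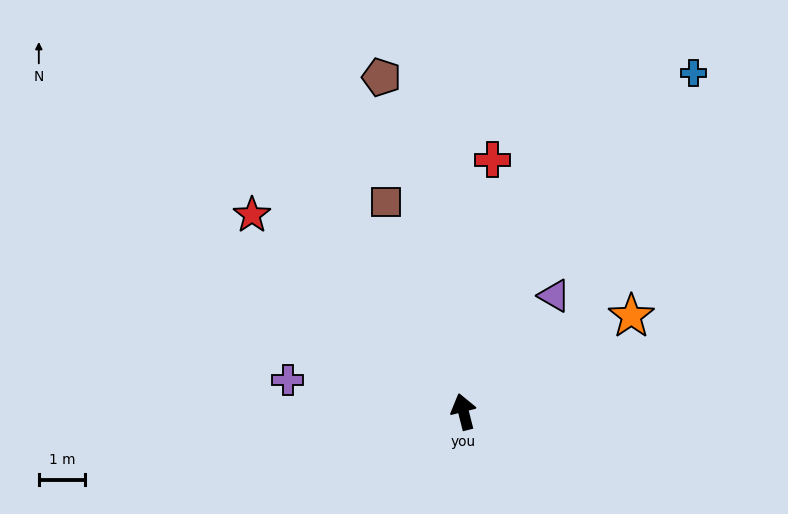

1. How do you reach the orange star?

turn right 75°, forward 4.2 m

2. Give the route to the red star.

turn left 33°, forward 6.2 m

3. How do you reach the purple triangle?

turn right 52°, forward 3.2 m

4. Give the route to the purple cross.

turn left 65°, forward 3.9 m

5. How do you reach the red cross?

turn right 21°, forward 5.5 m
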